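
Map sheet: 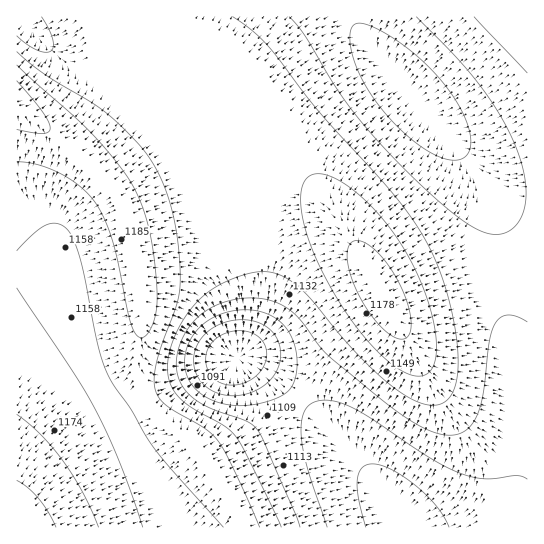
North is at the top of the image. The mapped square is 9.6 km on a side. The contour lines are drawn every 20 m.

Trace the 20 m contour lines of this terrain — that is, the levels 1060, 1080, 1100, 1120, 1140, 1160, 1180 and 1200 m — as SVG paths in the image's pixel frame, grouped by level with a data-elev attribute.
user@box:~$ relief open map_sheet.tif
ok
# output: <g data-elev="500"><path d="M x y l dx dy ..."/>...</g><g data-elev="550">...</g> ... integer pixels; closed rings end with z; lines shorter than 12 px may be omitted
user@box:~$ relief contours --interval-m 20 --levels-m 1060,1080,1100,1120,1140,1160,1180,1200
<g data-elev="1060"><path d="M227 385l-10-4-9-10-2-12 3-12 8-9 12-6 13-1 12 3 8 6 4 8 0 10-3 9-6 8-8 6-11 4z"/></g><g data-elev="1080"><path d="M366 527l-8-29-1-19 2-6 3-5 5-3 6-1 9 2 11 4 24 16 20 21 12 20"/><path d="M227 395l-16-5-7-5-6-7-3-8-1-8 0-9 3-8 11-14 17-9 20-2 17 4 11 8 6 11 2 14-4 13-8 12-12 8-15 5z"/></g><g data-elev="1100"><path d="M327 527l-19-57-7-33 0-15 3-11 6-6 8-4 16 0 20 7 19 11 56 38 32 16 21 6 12 0 23-3 10 3"/><path d="M229 405l-12-3-11-5-8-6-7-8-5-9-1-9 0-11 4-11 5-9 8-9 9-6 11-5 12-3 12-1 12 1 11 3 8 5 7 7 10 16 3 21-1 11-3 9-7 10-16 8-21 4z"/><path d="M447 159l-17-7-20-14-19-19-18-21-12-21-8-22-3-20 1-6 3-4 7-2 9 3 15 7 16 10 28 24 23 27 14 27 4 12 1 10-2 8-4 6-8 3z"/></g><g data-elev="1120"><path d="M300 527l-36-85-7-13-12-8-30-11-16-8-12-9-7-11-4-16 3-17 7-18 12-14 17-11 22-7 22-1 20 6 10 5 9 8 21 29 9 9 59 49 35 23 15 6 12 2 9-1 8-4 7-7 5-9 6-23 6-53 6-16 6-5 7-2 8 1 10 6"/><path d="M416 17l38 38 24 28 21 31 16 31 9 30 2 26-2 10-5 10-5 6-8 6-8 1-8 0-20-9-28-21-36-33-31-33-24-29-19-27-27-47-16-18"/></g><g data-elev="1140"><path d="M281 527l-34-70-11-20-12-11-39-23-9-9-6-11-2-18 4-22 11-22 15-20 20-15 27-11 20-3 17 4 12 7 12 11 41 49 34 34 25 19 11 5 10 4 8 0 7-2 6-4 5-6 5-19-1-28-5-35-10-34-13-30-16-26-28-36-69-76-47-62-16-16-20-14"/><path d="M41 17l11 21 1 8-2 5-5 1-9-2-10-5-10-9"/><path d="M474 17l53 56"/></g><g data-elev="1160"><path d="M143 527l-23-64-25-54-21-36-57-85"/><path d="M260 527l-26-57-16-29-13-13-40-23-6-7-4-8-1-12 2-15 21-60 3-24-1-29-5-29-6-26-10-22-17-26-30-30-20-15-46-28-28-22"/><path d="M412 375l10 1 8-5 5-9 2-15-2-17-5-21-8-23-9-21-24-38-14-16-14-15-15-11-15-8-12-3-8 1-5 4-4 8-1 11 0 12 8 29 14 34 21 37 23 31 24 23 11 7z"/><path d="M17 251l18-18 12-9 7-1 5 1 10 7 6 13 6 17 16 82 6 19 6 16 22 31 14 26 11 16 67 76"/></g><g data-elev="1180"><path d="M99 527l-16-34-20-32-22-26-24-21"/><path d="M396 338l6 1 4-1 3-4 2-5-1-16-7-22-12-21-13-17-13-10-6-2-5 0-5 5-2 11 3 14 5 16 8 16 11 16 12 13z"/><path d="M17 162l21 3 23 9 20 13 14 15 10 17 8 23 19 84 6 10 3 2 4-1 5-7 5-13 2-14 0-16-7-53-5-21-8-19-13-23-28-33-20-20-59-53"/></g><g data-elev="1200"><path d="M56 527l-7-14-11-15-11-11-10-7"/><path d="M17 129l25 5 5-1 3-4-1-7-6-9-26-32"/></g>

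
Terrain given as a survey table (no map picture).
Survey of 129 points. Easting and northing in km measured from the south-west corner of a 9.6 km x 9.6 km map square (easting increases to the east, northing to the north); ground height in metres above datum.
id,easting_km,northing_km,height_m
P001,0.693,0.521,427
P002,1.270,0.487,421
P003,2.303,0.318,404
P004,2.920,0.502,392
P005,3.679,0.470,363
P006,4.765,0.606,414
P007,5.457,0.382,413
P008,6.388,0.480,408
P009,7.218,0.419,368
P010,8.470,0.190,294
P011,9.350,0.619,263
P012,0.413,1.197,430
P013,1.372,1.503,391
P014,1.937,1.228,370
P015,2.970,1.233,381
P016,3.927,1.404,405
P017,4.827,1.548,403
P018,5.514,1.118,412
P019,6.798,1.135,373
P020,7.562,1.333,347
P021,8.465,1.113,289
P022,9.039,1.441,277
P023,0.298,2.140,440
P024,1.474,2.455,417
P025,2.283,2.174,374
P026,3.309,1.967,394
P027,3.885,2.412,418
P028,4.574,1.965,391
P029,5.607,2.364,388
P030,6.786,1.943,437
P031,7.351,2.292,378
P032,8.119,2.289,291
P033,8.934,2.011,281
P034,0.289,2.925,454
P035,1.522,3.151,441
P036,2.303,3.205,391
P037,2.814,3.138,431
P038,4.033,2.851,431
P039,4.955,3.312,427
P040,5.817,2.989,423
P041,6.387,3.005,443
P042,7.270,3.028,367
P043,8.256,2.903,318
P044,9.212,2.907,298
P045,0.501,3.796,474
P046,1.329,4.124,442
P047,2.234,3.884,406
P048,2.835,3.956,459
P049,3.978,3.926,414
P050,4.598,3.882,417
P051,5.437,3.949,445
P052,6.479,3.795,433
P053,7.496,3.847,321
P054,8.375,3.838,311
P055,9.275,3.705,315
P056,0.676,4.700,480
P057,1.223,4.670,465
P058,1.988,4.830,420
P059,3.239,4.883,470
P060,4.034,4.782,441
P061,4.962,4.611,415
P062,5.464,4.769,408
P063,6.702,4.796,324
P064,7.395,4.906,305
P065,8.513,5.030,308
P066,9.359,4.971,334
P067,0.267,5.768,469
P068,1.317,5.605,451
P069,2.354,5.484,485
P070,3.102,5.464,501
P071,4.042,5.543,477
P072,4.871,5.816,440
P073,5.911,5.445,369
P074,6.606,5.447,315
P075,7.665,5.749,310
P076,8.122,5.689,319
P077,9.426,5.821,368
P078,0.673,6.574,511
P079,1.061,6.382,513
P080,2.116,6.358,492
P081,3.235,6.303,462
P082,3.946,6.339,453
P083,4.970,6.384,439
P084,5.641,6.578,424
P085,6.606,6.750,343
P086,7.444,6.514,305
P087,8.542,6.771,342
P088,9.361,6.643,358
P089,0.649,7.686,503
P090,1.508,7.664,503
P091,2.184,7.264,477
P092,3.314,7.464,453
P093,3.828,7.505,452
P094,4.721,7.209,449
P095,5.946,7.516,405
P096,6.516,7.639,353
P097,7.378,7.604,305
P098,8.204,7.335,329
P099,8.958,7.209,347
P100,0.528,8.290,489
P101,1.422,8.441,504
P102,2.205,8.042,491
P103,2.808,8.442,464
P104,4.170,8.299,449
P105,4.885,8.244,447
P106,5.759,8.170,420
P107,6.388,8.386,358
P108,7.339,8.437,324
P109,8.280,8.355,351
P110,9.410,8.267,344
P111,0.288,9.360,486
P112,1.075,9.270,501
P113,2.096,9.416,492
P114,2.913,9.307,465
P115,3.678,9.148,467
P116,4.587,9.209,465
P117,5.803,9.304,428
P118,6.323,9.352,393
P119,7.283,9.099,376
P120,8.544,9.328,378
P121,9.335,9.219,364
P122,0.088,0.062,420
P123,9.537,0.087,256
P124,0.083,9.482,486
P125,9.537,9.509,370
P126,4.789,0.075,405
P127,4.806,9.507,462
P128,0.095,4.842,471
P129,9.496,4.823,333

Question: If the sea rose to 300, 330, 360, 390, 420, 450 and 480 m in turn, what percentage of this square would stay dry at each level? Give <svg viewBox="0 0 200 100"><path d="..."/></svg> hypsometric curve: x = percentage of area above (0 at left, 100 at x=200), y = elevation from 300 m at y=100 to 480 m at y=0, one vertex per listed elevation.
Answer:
<svg viewBox="0 0 200 100"><path d="M191 100l-25-17-19-16-25-17-32-17-37-16-32-17"/></svg>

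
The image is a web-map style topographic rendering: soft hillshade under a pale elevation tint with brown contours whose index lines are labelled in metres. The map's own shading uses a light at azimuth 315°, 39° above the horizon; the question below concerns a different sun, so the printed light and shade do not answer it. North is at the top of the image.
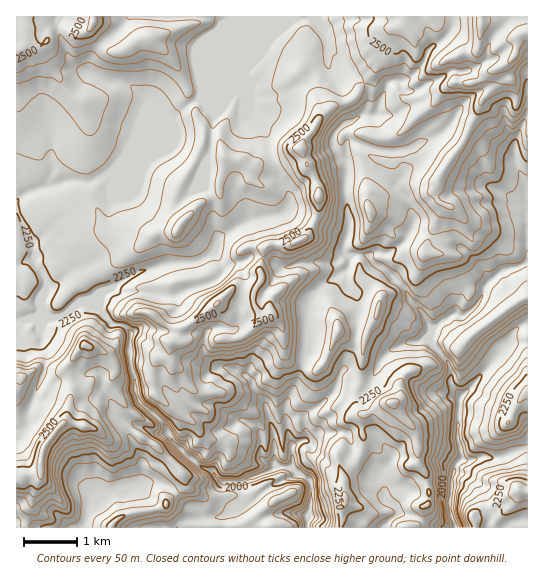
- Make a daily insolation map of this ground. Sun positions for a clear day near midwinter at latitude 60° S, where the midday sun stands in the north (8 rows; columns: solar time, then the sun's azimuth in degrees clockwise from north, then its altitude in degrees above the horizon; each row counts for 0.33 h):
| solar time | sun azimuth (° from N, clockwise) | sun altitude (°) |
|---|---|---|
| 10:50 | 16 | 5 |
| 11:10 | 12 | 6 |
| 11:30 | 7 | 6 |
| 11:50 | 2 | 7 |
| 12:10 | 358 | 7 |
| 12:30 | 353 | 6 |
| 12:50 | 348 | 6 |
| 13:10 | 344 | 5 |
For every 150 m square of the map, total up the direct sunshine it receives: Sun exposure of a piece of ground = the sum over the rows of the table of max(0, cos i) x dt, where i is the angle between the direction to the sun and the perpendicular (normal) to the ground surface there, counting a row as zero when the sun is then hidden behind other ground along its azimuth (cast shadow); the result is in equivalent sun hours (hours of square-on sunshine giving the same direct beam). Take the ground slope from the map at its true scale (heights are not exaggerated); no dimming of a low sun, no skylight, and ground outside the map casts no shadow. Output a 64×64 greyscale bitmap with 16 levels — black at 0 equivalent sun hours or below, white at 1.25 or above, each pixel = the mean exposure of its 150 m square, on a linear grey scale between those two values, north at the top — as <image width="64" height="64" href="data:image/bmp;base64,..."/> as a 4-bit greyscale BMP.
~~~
<image width="64" height="64" href="data:image/bmp;base64,Qk12CAAAAAAAAHYAAAAoAAAAQAAAAEAAAAABAAQAAAAAAAAIAAATCwAAEwsAABAAAAAAAAAAAAAAABEREQAiIiIAMzMzAERERABVVVUAZmZmAHd3dwCIiIgAmZmZAKqqqgC7u7sAzMzMAN3d3QDu7u4A////AAAAAAAABBAAAAAAARESISREQAETIAAAGdoQAhACAgABAAAAAAACZBAAAAAAAAESEAAAAAEQABECUgAEEEUzEAAAAAAAAAAViYQQAAAAAAEgAAAAARAkdjEBISQG7YMRAAAAAAAAAAAAAYMAAAAAABMwAAABM3lSEAFlMQbv2kAAAAAAAAAAAAAAIAAAAAAAAUUxAAFJhCAAAANCCcu6piQQABAAAAAAAAAAAAAAAAAAATMAE2VCEAAAA1IDq0JJ72MhAAAAAAAAAAADQQAAAAAAAAAFZyAAAAABMQJ2m9//3EIAAAAAAAAAAIgAAAAAAAAAAERVEAAAABdxACZkIEj8YgAAAAAAAAAGUAAAAAAAAAABcUUwAAABEhAAAAAABLlyAAAAAAAAAEIAAAAAAAAAAAAnUzEAAAAREAAAAAABebgAAAAAIxAYMAAAAAAAAAAAABiCAAAAADMSEAAAAABGvlAAAAWGBoIAAAAAAAAAAAAAATAAAAAAIyEAARAAACN80wAlmoIzAAAAAAAAAAAAAAAAAAAAAAFkQwAUQhAAEjfei+7IIQEwAAEQAAAAAAAAAAAhAAAAKahSAANVdhACNp25uWIQWRAAEQAAAAAAAAAAACZnIABHrJMAATaXEAFFaIV1MQJRABEAAAAAAAAAAAABJZuUMxWFMQAAR3cwACNGZDIwBSARIAAAAAAAAAAAAAAjV8/+qBAAAAAUiHIQJTV0EQARABIAABAAAAAAAAAAAAIyWsmhAAAAAAObuCAVMTIAAAEAEQAAAAAAAAAAAAAAASEki1AAAAAAAEvb3SNREAAAAwEgAAAAAAAAAAAAEQAAABNZdCAAAAAABav/+tswAAAzASAAAAAAAAAAAAE2IAAAEmnvtXIAAAAAXKnsvrEAAoIAIxAAAAAAAAAAEiMwABEBN7zdYAAAAAAXRGh4yBN9cAABAAAAAAAAAAAREkEAEgACRVIAQwAAAANEVnd7//6QAABnQQABIgAAACESMgAyAAAAAAFnMAAAAFVURoz9z7EAADMAAAE0UQABIREjNEUAAAAAABaUAAACZkNovezXAAAAS8YAAAE0EAMhERSXVhAAAAAAAVlhAAERMxBL77EiEBe87qEAARJCNAARJZVGUQEAAAAABHgwACEzEAFTNIrO//mKyjASIlZxAAEldUVjECAAAAAANpUAIiRkAAAErv/7mIm+5gEjVhAAATVDNIcgEAAAAAATaHIRA1UxAAAlZ0IQFK//ckQWcQAAIzMjfIYQAAAAAAE1ZzMiE1QgAAFFVDIQA5/6mCO3AAATMyJIgwAAAAAAACM1RGISNEMQAAACMiRUJu+kNSEAAAI0IiMAAQAAAAAAATRXUTIjNDIAAAAAAUZlR3ukAAAAIhMxAAABAAAAAAAABCQzMyIiMyEAAAAAA1UQA3AAAAABQyAAAQAAAAAAAAAAIiIyIiIiMyAAAAAAE1QQAAAAAAEhAAAAI1UxAAAAABE0IzMyIiIzQwAAAAARXNvKZjAAABIQAAA2UxAAAQABIkMCMzMzMzREMQEAAAA4zf///4IhETEAAhRSAAABAAESUREjM0M0RFZ3ZyAAAAJXiHiusQARIgAAASEAAAASIiJBIiM0REVWZ3ZpkQAAAAASNDNhASERAAEQAAAAIyEhIjIzMzMzRWd3dmfLMAAAAAABERABIQFEMiAAAANUEBERNEREMzNFVWZlRGujABEAAAAQAAARFHUyIAAUdjEAAAElZVRDNEQzNVVEJZkxIQAAAQAURUElVEUgEBNTEAAAARAjRVVlQzMzREQiNEMQABMxABiVMkiIYxJEEQAAAAABIQAQERJDMzNFZlEzQxASRSAABqYhN3UhNGdBAAAAAAAhEREAABMzM0aIhCNDABIhEAAFdRAkMiEjWIIAAAAAACIiERERETMzRomYIzEAJUMgAEZDABMiMyI1hgAAAAAAIiIiIhEREjMzV4hBM1iIhzAANkAAEjIREiNYUAAAAAASIRIiERESIzMzV1E2qql2RFRBAAARAAAAASVyAAAAABEREiIRESERIiI0U0iHdmV9/DAAAAAREAAAABEAAAAAABERESIiEREREiI2eFVVVGrvkAAAJndlEAAAAAAAAAAAARERIiEQAAAAETd4REREVpvGAAADREVRAAAAAAAAAAAAABESIQAAAAACR0VTNEREVppAAAAAATQQAAAAAAAAAAAAABERAAAAAAJ1M1QzMzM0WZQQAAAAAjEAAAAAAAAAAAACMREAAAAAADMzNDNEMzNYm7YQAAAAAQAAAAAAAAAAABIREAAAAAABMzMzMzMiNGibqGEAAAAAAAAAAAABAAAAEAAAAAAAAANDMzMzNDISV4hVYgAAAAAAEjEAAAAAAAEQAAAAAAAABDMzMzM0RCJGdTQgAAAAAAABIQAAAAAAAAAAAAAAAAAkIzMzNEREVUVUQgAAAAADAAAANiAAAAAAAAAAAAAAAVIjMzMzRERVREQxABAAAAWmEAABVAARAAEAAAIxAAAVMAIzMzM0RERDRCERAAAAEZ3IQQEEQFRCEQAABZcwATIAATMzMzNVREREIREQAAAQB6tzAzAQREViEQABaIZVMAAAIzMzM0VURlMiIxAAAiEBZ0IAVkFERWN5cQAnrN24QQADMzMzM1ZlMiNFQzIjMRE0IgAmiUM0NFM0NDSKu6qqhTEzMzMzNFMyI1RWMzIhIyIzQhJW"/>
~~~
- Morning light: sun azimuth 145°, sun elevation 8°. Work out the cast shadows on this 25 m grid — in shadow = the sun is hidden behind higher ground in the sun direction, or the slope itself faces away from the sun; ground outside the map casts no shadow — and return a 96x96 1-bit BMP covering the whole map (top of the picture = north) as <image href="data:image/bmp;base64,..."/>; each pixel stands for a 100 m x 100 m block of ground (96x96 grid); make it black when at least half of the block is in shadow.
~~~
<image width="96" height="96" href="data:image/bmp;base64,Qk2+BAAAAAAAAD4AAAAoAAAAYAAAAGAAAAABAAEAAAAAAIAEAAATCwAAEwsAAAIAAAAAAAAA////AAAAAAAAAcAAAAAB+APAOAAAA+AAAeP7+APgOAAAA/AAAHn7+APgeAAAB/+AADwD+AeAfgBAB//wAB4D+Ad4f4AAB//wAA+D+AZ4/+AAB//4Agfj+AD4//gAB//4B//7+AD4//0AA+HwB///+ADh//8AAAHAB///+AAB///wAACAfB//+AAB///wAAAB4gf/8ACB///4AAADwgf/8AHh///4AAAHgAff8AHB///4AAAHAAH/8QPA//74AAAOgAD/+QHAf/j8AAB8wAD/+QBAf8D+AAH8AgC//wAAf4D/AAPMAMA/+QAAf8D/DgIAAGA/4AAAf/D/ngDgAAA3nAAAf/D//gHAAAADjwAYf/j/+AOAAAAB7+AMf/j/4AMAAAAAf/wEf/z/wAMAAAAAf/8A//x/wAOAAAAAP/8A//4/wAOAEgAAH/8Af/8/gAMAG4QAD/8AX/8eAAcAHcYAAf8Ab//vAAcADgABA//AD//3gAeAAAADg//wT///wAeAAAGDwf//R///4A/AAACDwb/+A///8A/AAAAD4J/+gf//++/AEAAD4If84f///+/4HAAD4If78P7//+/4H2AB8MBj/D/////wHjAB8MAH/gf///3PgBgB+eAH/wD//8APwBAB+eAH/8B///z/4AAB+fAB/+B/////+AAB8fAA//A//////AIB4fAAf/w/wP///gMBwfgAF/8/gf///wOBgfwAA/8/Af///5nAAf8AA/8+AP////3wAf4AAf48AP////n4A/QAAP84Af////3+AxAAAD8wAfH///z/AwAAAA8gAeB///wAA4AAAAAAAAAf//gAAx4wAAAAAAAP//AAAADwAAAAAAAA///wAwDwAAAAAAAAP//8A4D4AAAAAACMD//+A4D4AAAAAAH8B//+A8B4AAAAAAH+A///A8A8AAAAAAH/AP//A8AYAAAAAAP/gH//A8AAAAAAAAP/wH/+B8AAAAAAAAP/4A//B8AAQAAAAAH/8A//h4AQAAAAAAH8yAf/h8AcAAAAAAP4DAMPh8A8AAAAAAP+DAAPB4A+AAAAAAP/DAAIB4B+AAAAAAP/DAAIDwB/AAAAAAH/gAAIBwB/gAAAAAB/xAAABgB/gAAAAAA/zvDAAAB/wAIAAAA/zPD4A4B/4AIAAAAf7OH8AgA/8AIAAAAP7AH8CAAf8AMAAAAH7AH+D/4f8AMAAAADzAP/B/+H+AEAAAADjgP/h//B+AAAAAABAgf/gf/gfAAAAAABgQf/wADwPAAAAAAAwA//4AAYPggAAAAAAA///gQADgAAAAAAAA///wRwBwAAAAAAAB///wYfAAAAAAAAAB//3wLnyAAAAAAAAB/wBgBz/gAAAAAAAAHgAAA4/wAAAAAAAAAAAAAcP8AAAAAAAAAAAAAPAfAAAAAAAAAAAAAPwPgAAAAAAAAAAAAP/BgAAHAAAAAAAAAP/EAAAHwAAAAABgAH/mAAAD8AAAAABwAH/jwAeB/wAAAAAAAB/h8A/B//AAAMD/gAfg8A/A//wAAAB/gAfgQ="/>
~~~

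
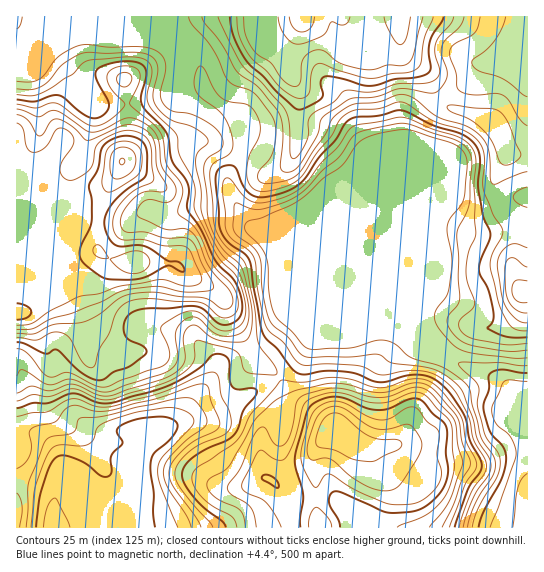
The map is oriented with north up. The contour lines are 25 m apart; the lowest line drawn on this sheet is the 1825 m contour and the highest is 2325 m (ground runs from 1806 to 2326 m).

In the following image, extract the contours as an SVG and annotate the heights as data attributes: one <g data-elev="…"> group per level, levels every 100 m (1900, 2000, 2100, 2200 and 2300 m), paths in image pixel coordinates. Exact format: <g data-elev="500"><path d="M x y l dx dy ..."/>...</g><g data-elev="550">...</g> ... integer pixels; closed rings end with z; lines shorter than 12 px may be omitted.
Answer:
<g data-elev="1900"><path d="M31 527l4-40 11-29 7-10 8-3 25 0 7-4 5-14 8-5 31-10 33-5 9 2 8 3 6 5 1 4-3 6-28 30-5 10 0 8 2 10 18 42"/><path d="M472 527l7-21 19-31 2-14-2-8-11-14-3-6-7-27 1-20-4-6-14-13-2-4 5-1 36 1 28 3"/></g><g data-elev="2000"><path d="M455 527l13-38 12-16 2-7-2-7-10-20-5-22-11-18-15-17-8-4-8-3-14 0-22 7-8 0-30-10-23-1-23 4-5-2-5-3-15-20-11-11-4-6-14-74-4-5-17-12-7-11-5-49 1-11 8-5 9 0 3 3 8 20 5 5 5 3 11 0 17-4 12-6 8-7 16-23 17-18 8-14 5-5 8-3 24-2 16-5 9 2 27 13 30 10 11 8 5 10 1 9-2 28 5 27 7 16 0 6-9 20-2 10 1 6 9 16 4 20 0 10-5 8 18 8 21 0"/><path d="M17 408l16-5 16 0 24-10 6 1 20 9 16-1 54-16 29-17 15-14 5-1 7 2 4 6 1 17 3 8 5 2 16-1 3 2-1 4-12 16-6 17-4 8-7 5-20 9-14 9-8 8-3 9 3 10 9 13 12 11 16 12 4 6"/></g><g data-elev="2100"><path d="M397 527l26-11 14-9 10-15 7-22-2-40-2-8-23-25-9-5-8 1-19 8-8 2-14-1-22-8-12-2-14 3-15 7-4 7-8 32-8 16-4 3-4 0-7-3-8-6-4 0-4 5-13 29 0 4 3 2 16 7 6 5 8 12 6 12"/><path d="M17 349l5 1 5 3 15 19 5 4 6 1 10-4 6 0 26 13 11 1 16-7 38-13 6-4 3-5 0-7-8-20 0-4 3-4 13-8 10-4 10 0 6 4 14 14 10 2 8-2 6-4 4-7 1-8-2-15-6-16-4-6-12-11-5-7-22-44-1-5 1-13-1-8-15-30-2-20-24-24-5-8-1-9 5-23-1-5-3-4-6-4-11-1-42 3-7 4-9 10-30 18-10 4-16-1"/><path d="M527 281l-12 0-2 4-1 5 1 5 4 6 4 1 6 0"/><path d="M218 17l24 48 20 18 23 27 4 15 1 29 1 3 3 2 7-7 6-13 1-17 2-5 6-6 18-9 9-11 6-1 24 2 24-8 28-1 11-4 3-4 1-4-5-17 1-11 3-7 12-13 3-6"/></g><g data-elev="2200"><path d="M360 461l11 1 6-2 22-11 2-3 0-4-4-2-16-1-11-3-31-22-6-1-6 2-4 6-4 6-3 12 1 6 2 2 16 3 15 8z"/><path d="M17 329l17-1 16-9 24-7 27-10 16-9 9-3 32-4 22 5 11 1 18-1 5-4-2-6-11-19-6-16-5-6-7-3-18 1-20-6-18 0-4-2-2-3-1-6 2-7 5-8 8-9 10-5 17 0 3-1 2-2-1-6-9-16-3-26-7-10-10-5-11-1-39 15-16-14-8-5-6-2-6 2-8 13-4 2-3-2-9-14-10-5"/><path d="M278 17l2 9 5 9 6 7 7 2 9-2 16-7 8-13 10 3 5-1 4-7"/><path d="M384 17l2 8 7 12 4 6 4 2 2-2 3-5 5-21"/></g><g data-elev="2300"><path d="M114 178l4 1 5-2 7-4 4-4 2-12-2-4-4-4-10-2-5 2-3 4-2 5 0 9 1 7z"/></g>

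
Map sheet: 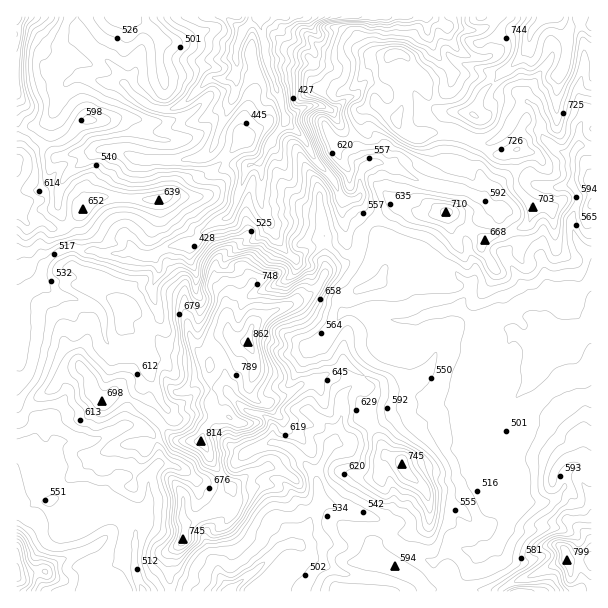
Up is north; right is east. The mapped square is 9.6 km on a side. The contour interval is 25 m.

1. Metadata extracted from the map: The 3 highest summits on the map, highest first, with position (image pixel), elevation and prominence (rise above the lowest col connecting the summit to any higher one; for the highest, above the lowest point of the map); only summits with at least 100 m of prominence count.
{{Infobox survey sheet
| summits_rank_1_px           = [248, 342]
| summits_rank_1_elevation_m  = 862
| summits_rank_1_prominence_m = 281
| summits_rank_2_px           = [567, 560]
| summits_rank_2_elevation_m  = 799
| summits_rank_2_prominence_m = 236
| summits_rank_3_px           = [402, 464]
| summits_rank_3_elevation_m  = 745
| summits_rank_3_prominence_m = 120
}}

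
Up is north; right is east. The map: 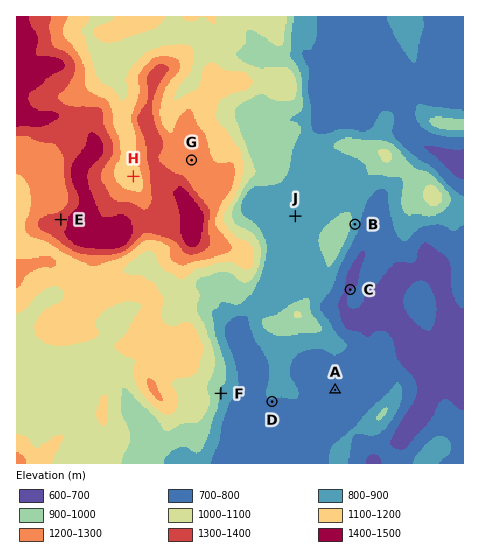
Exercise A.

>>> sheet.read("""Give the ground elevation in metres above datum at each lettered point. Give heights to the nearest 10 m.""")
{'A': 740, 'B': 860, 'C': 700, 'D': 790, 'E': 1370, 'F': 880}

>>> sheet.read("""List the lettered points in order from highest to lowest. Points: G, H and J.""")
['G', 'H', 'J']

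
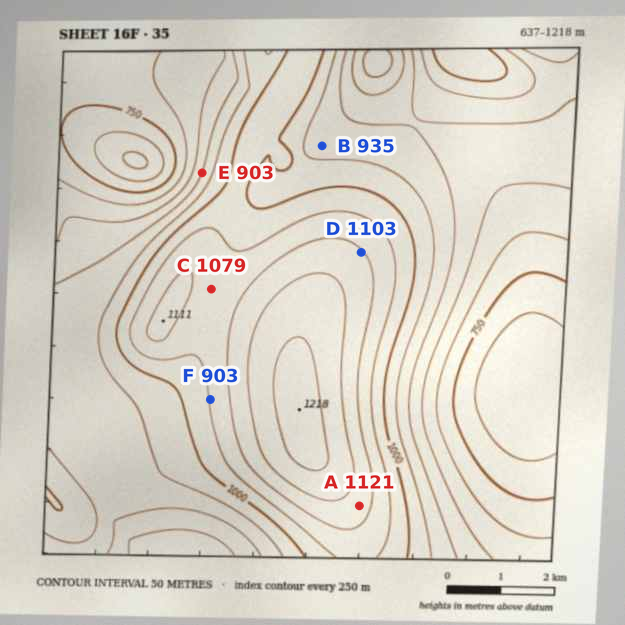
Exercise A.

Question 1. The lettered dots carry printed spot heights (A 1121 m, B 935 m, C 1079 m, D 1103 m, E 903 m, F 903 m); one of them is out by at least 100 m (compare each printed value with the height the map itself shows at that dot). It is F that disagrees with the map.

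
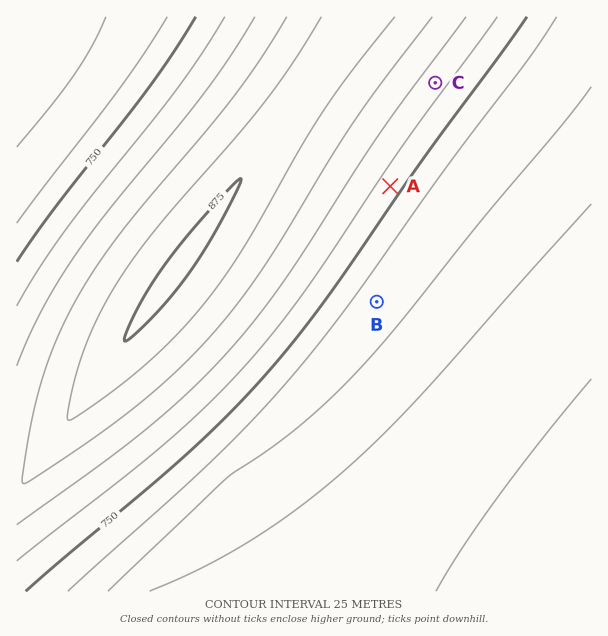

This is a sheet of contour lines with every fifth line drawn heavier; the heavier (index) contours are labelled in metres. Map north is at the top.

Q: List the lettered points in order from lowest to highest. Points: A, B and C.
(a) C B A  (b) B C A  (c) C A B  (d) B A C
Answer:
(d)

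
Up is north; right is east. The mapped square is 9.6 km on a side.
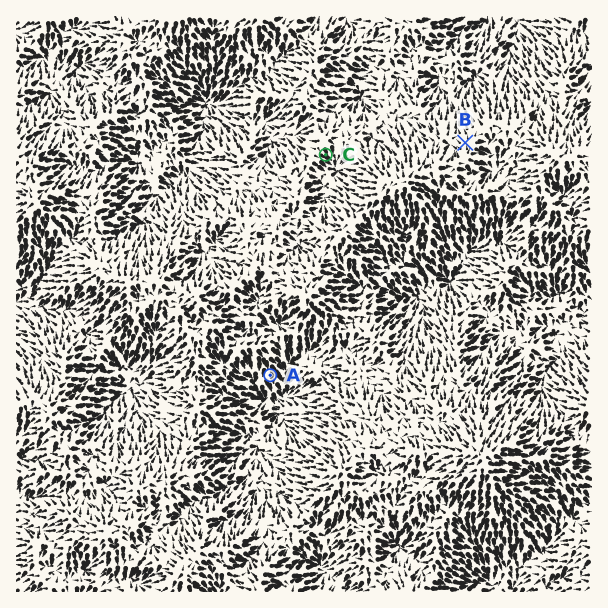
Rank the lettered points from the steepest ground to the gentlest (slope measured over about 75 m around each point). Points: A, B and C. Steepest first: A C B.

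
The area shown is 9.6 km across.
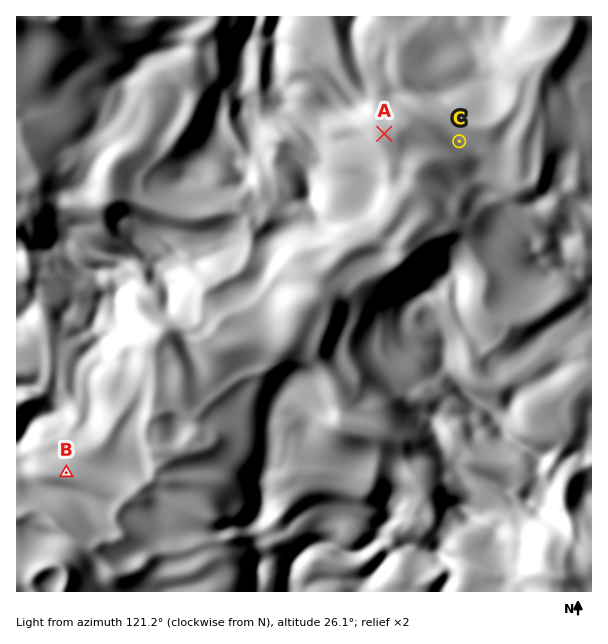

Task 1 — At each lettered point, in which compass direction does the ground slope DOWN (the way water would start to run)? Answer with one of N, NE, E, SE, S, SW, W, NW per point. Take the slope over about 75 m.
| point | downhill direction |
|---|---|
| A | SE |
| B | S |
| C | SW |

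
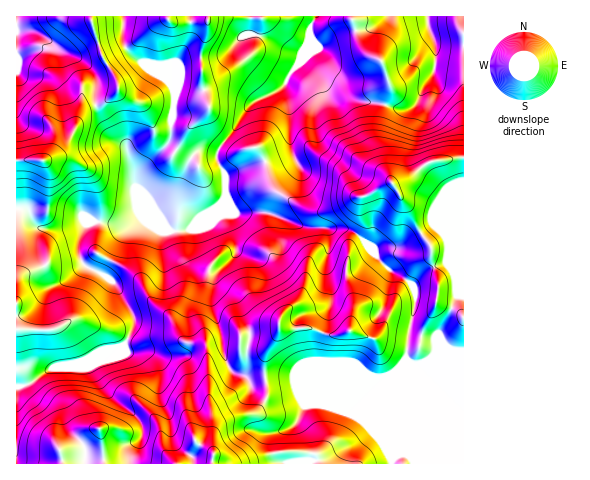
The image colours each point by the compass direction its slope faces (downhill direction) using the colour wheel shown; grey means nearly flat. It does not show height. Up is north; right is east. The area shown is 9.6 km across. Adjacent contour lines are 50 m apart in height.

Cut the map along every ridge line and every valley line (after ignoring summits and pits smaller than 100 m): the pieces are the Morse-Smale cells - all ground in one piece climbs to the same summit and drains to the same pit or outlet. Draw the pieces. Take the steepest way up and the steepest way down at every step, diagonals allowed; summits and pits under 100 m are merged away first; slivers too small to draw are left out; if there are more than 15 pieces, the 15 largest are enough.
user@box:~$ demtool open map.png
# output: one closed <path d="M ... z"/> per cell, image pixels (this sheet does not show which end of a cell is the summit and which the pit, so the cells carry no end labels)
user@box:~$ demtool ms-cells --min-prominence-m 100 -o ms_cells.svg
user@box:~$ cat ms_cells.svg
<path d="M258 148l-9 0-14 6-10 0-7-4-2 4-13-4-7 2-5 6-16 37-19 14 11 19-26-11-14 7-44-3-16 7-27 0-6-5-8-13-10-1 1 255 447-1 0-102-32-1-16 5-10-7 3-29 6-22-1-20-8-7-16-10-36-38-8-4-40-1-36-14-34 0-3-3-7-13-1-22 39-13 0-3z"/><path d="M435 43l0 26-11 16-7 18-10 6-8 0-13-4-2 4-5 22 0 13 5 23 7 16-8 2-16 11-13 2-22 12-19 2-15-7-24-16-9-27-40 13 1 22 10 16 28-1 42 15 43 3 15 11 26 29 16 10 9 11 0 16-6 22-3 29 10 7 16-5 32 0 0-314-25-1z"/><path d="M123 16l-32 1 11 40 16 25 0 9-15 13-13 3-8 5-14 29-12 14-13 6-21-1-6 1 0 47 10 2 8 13 6 5 27 0 16-7 44 3 12-7 28 10-5-9-22-23-4-7 0-7 8-14 26-27 5-48-4-8-5-5-30-20-8-7-6-14z"/><path d="M311 38l-10 23-10 10-7 14 6 31 0 34-9 6-15 5 0 5 4 16 7 10 32 19 14 1 14-5 17-9 13-2 16-11 9-3-8-15-5-23 0-13 6-26-31-6-26-15-23-27 7-16z"/><path d="M90 16l-74 1 1 144 26 0 13-6 12-14 14-29 8-5 13-3 15-13 0-9-16-25z"/><path d="M208 16l-85 1-1 21 6 14 8 7 30 20 5 5 4 8-5 48-26 27-8 14 0 7 4 7 15 17 2-4 18-13 16-37 5-6 6-2 14 4 2-2-14-9-6-10 1-2-3-2 0-6 13-13 0-7-7-21 0-34 5-16z"/><path d="M242 16l-33 0-2 16-5 16 0 34 7 21 0 7-13 13 0 6 3 2-1 2 6 10 13 7 15-17 14-23 9-9 23-10 6-6 20-32 0-2-7 2-28-15-19-3 1-17z"/><path d="M351 16l-100 1-2 17 20 4 28 15 4 0 3-3 7-12 1 3-7 16 23 27 26 15 30 6 6-20-6-21-5-5-10-3-7-7z"/><path d="M463 16l-111 1 5 19 5 13 7 7 10 3 5 5 6 21-5 20 14 4 8 0 10-6 7-18 11-16 0-26 4 2 25 0z"/><path d="M284 86l-29 15-9 9-14 23-13 15 1 3 15 3 14-6 9 0 7 14 16-6 9-6 0-34z"/>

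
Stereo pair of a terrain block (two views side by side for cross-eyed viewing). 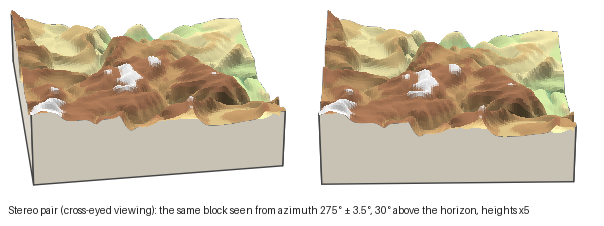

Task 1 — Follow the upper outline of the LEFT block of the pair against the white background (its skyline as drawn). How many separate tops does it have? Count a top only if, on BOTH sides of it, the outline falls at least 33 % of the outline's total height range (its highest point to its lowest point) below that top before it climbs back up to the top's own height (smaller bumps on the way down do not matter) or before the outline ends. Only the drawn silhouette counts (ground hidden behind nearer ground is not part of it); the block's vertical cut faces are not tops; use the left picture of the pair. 0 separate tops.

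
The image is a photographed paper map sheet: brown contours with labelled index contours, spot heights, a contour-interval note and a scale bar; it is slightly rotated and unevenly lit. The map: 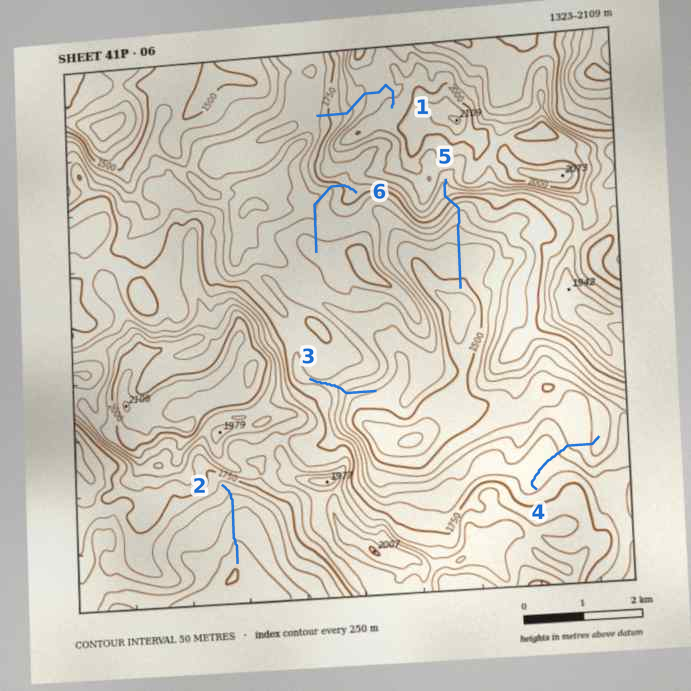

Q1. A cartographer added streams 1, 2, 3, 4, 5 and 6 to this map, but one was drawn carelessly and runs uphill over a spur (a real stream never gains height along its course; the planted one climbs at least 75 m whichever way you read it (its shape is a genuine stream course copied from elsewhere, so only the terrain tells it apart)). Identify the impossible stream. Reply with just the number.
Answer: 6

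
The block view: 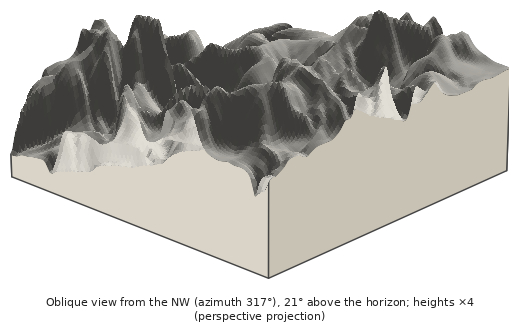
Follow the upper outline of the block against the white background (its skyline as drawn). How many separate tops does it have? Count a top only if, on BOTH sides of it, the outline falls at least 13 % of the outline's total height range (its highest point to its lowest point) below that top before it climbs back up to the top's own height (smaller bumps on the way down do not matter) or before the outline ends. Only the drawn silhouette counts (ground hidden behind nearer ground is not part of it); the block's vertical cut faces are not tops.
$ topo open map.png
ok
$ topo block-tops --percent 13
3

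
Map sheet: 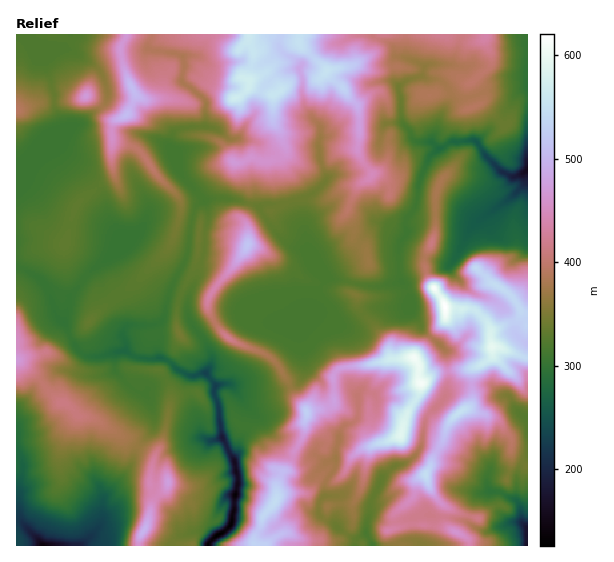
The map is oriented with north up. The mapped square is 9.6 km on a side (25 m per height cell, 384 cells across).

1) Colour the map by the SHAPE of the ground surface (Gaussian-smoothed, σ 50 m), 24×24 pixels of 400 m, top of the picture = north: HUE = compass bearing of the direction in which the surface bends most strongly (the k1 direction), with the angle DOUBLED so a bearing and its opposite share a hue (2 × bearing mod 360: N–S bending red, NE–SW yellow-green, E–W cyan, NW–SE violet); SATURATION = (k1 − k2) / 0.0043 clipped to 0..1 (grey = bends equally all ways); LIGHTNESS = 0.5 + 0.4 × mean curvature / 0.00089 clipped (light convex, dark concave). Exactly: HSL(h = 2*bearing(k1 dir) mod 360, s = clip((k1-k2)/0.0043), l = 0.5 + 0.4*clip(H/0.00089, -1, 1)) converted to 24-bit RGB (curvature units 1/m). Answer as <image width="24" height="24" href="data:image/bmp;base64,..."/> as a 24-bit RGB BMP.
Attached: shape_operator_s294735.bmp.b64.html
<image width="24" height="24" href="data:image/bmp;base64,Qk32BgAAAAAAADYAAAAoAAAAGAAAABgAAAABABgAAAAAAMAGAAATCwAAEwsAAAAAAAAAAAAAsVF/j4VDd5FOW4BuP0pi9dTIgatNW3qH34WGADMo6KXu1qeTuW2aa62zh3qxtGuwNi14482wVkqZSGmagdusycY+Sa5+cTWWfVSBinlykqaNZnR4V19rLVlL79fGSWFqmpaH9dbmARQy8eHaYJtJdm5DeUVwo6uBLkpZyYyAn55pgGBTYcxuop3WtV/DqDeZVl56q5uYl5KLbGqEXFx6Sml/052Pisa5d4WZ3L+UAhUxv7Vj6N/RdV28VziAVntISa1wOzmEvFFWkOSPPS8kV1s+fkc/pVZPUlV6lpiElI2Bd1h5fYp4QGxwq86RyrCNe2iG3+LCDQIx2+7g3766Qj95T2OA1FiPsaRFDigZRmLM9NfXan6dYXl/U1qDo7N2X1d4k46Ai3x1cmmAg5OMX42Kw9KWc0lZVYFjsBZKEGh7mMCAkU5XtnJQW4eARki68tf0wnrSDX9I25htkXxlgFF0Q3NvncWQVlRrk4N0mYyMgZGbj6mnh5CZgm9Nl2lmkVdyCw2Aq8ynTWtOeTuR6Mi8SnNcLFVFR3NBu2qN4bqhHT5h16GfYEtvkNSuTUyZS1VijKWMkqqjhpqagXV8em9zYVx1rI+JiauAGg+tmqGCfnJ7KTZH8u7ZqoO/b5GvU3GKPpBp77y4DCci1XKwzOLurFOZVCQ0YZqTf6uUe5d8g2dngm55eGhoaXpsjLqs08CMURRrg2xXdGlza7BsMnJF1295Yj5AYFs7KVxA07KWmpbaGTAwwrA5JBAaatqMoKy5Wo95X66bdlWJZF2RrXlkqK5EeC4oi4ZFVZeXbFdKWZVwkcmoTFJhRLF5wqbt49P3uKbjw+zMap/BSy+i6bzVdq7Tjj/FiLmUZGO4bTtWiIxvcYJmfGuNfHmcuqeYdFyXwky+xe7yZIPBclZdd3t4Z39nWF1BEiEWyee/ksaMOwgbO1QdQ4h6z9+7d1CNvJFqZVNaaWJ6spyfdWt+Z4BqYnx3pLV6XClXluSZVDpBfHl3f39+f39/fn58eG1wcJZ5TmMxRScnvTGqzuvJP5+aga2+oGqQl1hZeXF9bH18kI2CkYOSg4OLfIeDnmBmU17DvZ1aWWlie315fn58fn59fXSAiZWlgI+if3mMOCdGju6GstbsvydmZC0rhMiugnRxe21xfol7bIF2hoGLj4SNioKBXoKEO2lo8cfRRnhDUGZKY3xjfIeHb3V+iW5bkYdbXX90JSlU1v/MLgUt5taiuOTan12egXiIgoWJjYyJdoB/bHhuc3qAmYeQaomJV1qHT2xn8NrfjLfBa5G5dnB7dmx4f4p7q7afWVZwX2eS0ruEDCckvu2vyHyzPHeVdHmBgIOFjYqFfXyAd3d7bXhwc3h8qJWJRVeAbXqWwNSwe3W6Y0NZdnN6gmh6gZt6lJ+BbGV4Qltg8ebaPUZiU2xKWFI3dm5Qe4GGfnqAj4eEfnl5emlzeJB3ZG1vrKKGTm+BUJSayuKxXitJh3t5cW11YoWDu6mYbVhZioZYRWBo0s2UTUlga3VtZoB3moSceXx5en19h4SCkIGNpHdlZ3WRc1Fdoda0a0tsZVdAaGMwd2ZYe4FfVHteY2+btX6LjWWFosKgNFNp0rmjeF52a3x5f56NUaWsfX9/fYB/e357bFpxzdaPPitFwunMXzlciWWXpoOwqcO8foyfjZaikquvO0luaHBMqNGseXqnlGarT5CXzbC9dJycki1NUZcodIBzfX99eXd9RTpa7OXNbbTClU9rbVlgSGZGW7SEuXKpo196sKyOeolpV0eDmImzVKZMm4thm2NzM2VThaVHoCxsp7ZdmDiVcYBdYXFfaXNlPzNS7+HEX2IiSXE+VnlPTKBiVSs0aHcjqpWEkrqOkHqdPjRWfYddvceAbZROdT9XXGx6oWBgR45agK6eZFGyq6S9c2yfvFKkOMx3PXmi6r/LgHKxjpq3YnnAqFayyeTBOW9aqKFoUC5EYH1YZ6lmvn+FVpavi2SjfXiUd5aktJi2ZpKGp2Ooh3h5emCFUpWU7tfYIBUt3fLYgVWFk5BRjjx0RYad4ba1bZar1r/LWzejhJq3odOQXEwrgz1HU5JkmnOHfHCOl5l5j5p5Xlx2fHhxcHpvbXxvb0FCWqlslrJac3CKeFqakpBuNjZXsLhRm4tvmo5gL2Fmp8vQxprOsavSV2mXkF+dY31ZhYdofnJltrWKU15ygHp7goB8cXt5W2h8wq16pYNodE9tjmJobo+OSXyO1ZmbiJiAdFd9qcehQl47UW5DlGFQkFCAeXaIiImWeYuQm36bobqRU05o"/>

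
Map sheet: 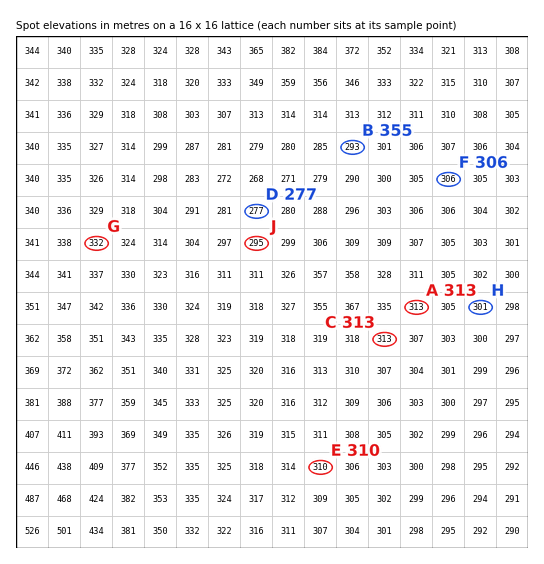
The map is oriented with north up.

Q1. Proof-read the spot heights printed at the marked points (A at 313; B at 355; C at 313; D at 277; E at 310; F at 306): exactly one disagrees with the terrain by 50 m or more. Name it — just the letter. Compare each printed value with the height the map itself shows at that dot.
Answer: B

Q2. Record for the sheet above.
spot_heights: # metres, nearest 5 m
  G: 330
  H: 300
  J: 295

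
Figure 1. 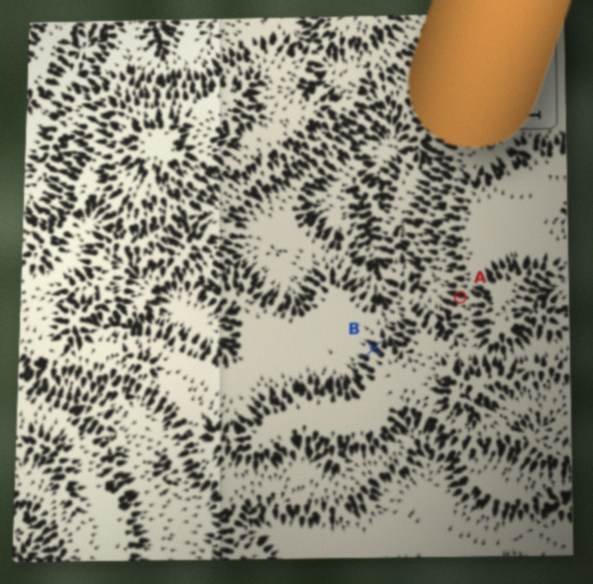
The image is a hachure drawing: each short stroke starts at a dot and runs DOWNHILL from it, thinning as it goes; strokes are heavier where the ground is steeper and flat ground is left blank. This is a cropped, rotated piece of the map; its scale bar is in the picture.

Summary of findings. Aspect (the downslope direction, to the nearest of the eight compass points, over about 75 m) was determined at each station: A S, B S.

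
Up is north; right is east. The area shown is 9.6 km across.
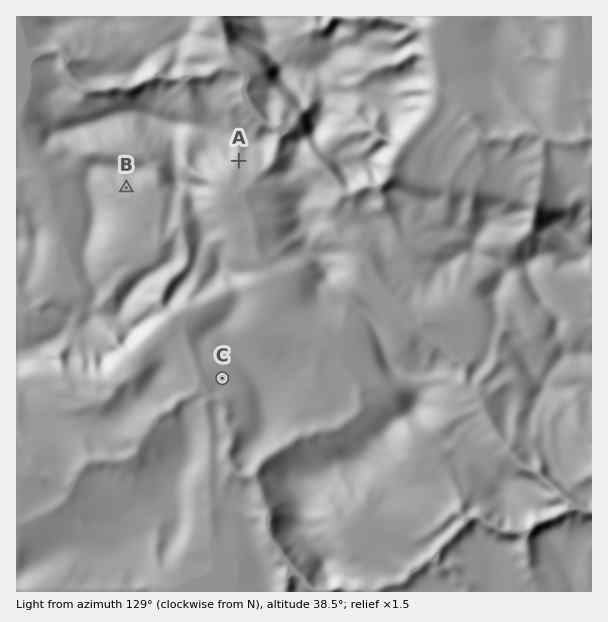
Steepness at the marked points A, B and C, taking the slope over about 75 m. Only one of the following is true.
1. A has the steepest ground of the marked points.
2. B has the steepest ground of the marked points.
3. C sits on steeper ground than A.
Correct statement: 1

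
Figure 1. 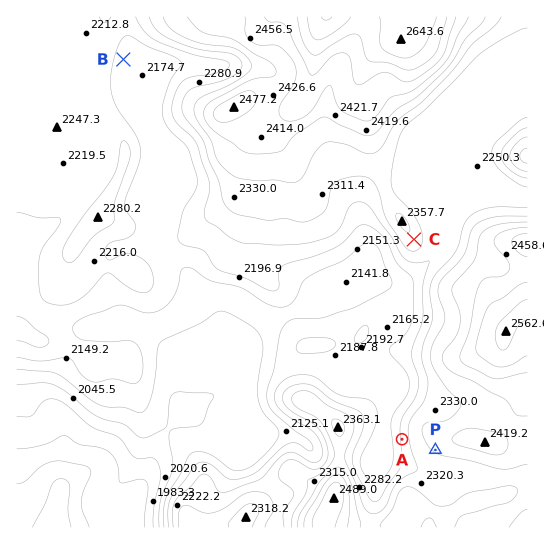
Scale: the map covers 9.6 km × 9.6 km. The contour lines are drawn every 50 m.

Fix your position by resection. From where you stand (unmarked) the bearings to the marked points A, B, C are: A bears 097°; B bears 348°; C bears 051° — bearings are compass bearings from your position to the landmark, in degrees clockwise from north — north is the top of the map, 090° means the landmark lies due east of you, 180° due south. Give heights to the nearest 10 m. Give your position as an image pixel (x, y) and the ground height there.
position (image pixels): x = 199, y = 414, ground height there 2050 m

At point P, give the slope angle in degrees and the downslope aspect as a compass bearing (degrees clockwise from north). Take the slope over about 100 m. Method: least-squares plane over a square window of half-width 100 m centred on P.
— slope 9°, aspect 215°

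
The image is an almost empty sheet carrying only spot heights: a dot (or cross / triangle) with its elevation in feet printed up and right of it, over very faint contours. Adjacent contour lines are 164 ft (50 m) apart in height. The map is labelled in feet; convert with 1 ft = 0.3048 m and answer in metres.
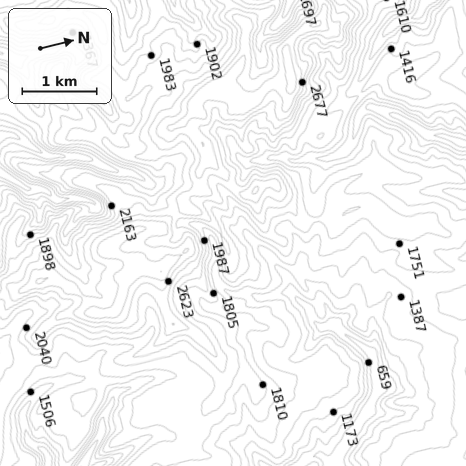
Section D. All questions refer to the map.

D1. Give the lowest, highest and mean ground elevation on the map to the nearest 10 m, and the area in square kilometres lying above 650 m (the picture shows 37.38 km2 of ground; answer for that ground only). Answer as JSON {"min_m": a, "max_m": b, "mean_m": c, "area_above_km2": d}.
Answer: {"min_m": 170, "max_m": 920, "mean_m": 540, "area_above_km2": 9.2}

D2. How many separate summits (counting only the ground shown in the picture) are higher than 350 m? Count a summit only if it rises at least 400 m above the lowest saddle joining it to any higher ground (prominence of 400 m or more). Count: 1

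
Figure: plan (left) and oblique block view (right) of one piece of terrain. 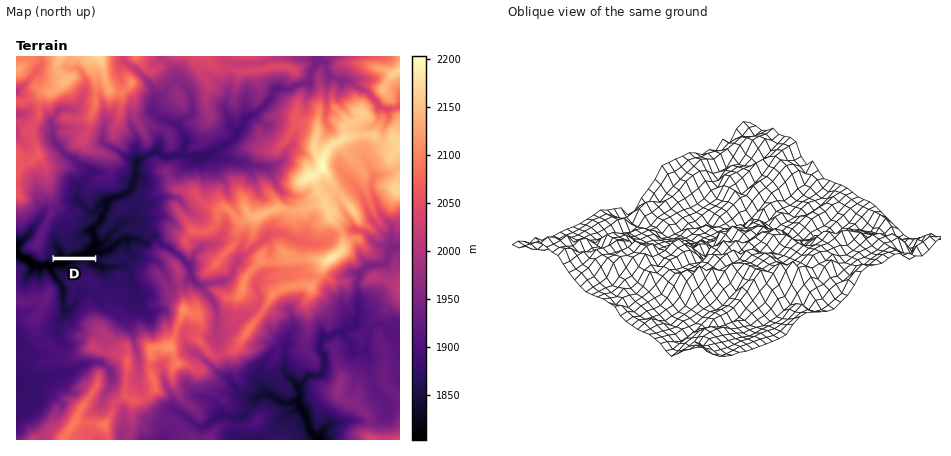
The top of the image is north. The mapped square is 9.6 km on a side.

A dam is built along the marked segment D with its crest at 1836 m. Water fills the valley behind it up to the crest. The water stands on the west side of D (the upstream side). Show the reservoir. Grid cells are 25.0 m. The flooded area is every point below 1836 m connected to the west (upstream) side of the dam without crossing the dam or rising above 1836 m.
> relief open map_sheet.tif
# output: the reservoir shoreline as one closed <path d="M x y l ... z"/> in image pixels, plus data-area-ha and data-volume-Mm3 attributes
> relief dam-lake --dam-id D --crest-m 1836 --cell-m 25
<path d="M128 192l-2 0-1 0-1 1-2 0 0 1-2 0-2 0 0 1-2 0-2 0-1 1-1 0-2 0-2 0 0 1-2 0 0 1-2 0 0 1-1 1-1 0 0 1-1 1-1 1 0 1-1 0 0 2 1 0 2 0 0 2 0 2 0 1-1 1-1 0 0 2-1 0 0 2-1 1 0 1 0 2-1 0-1 1 0 1-1 0-1 1 0 1-2 0 0 1-1 1-1 0-1 0-1 1 0 1-1 0-1 1 0 1-1 0-1 1 0 1 0 1 1 1 1 0 2 0 1 0 1 1 0 1 0 1 1 1 0 2 0 2-1 0 0 1-1 1-1 0 0 1-1 1-1 0 0 1-1 1-1 0 0 1-1 1-1 0 0 1-2 0-2 0-1 1-1 0-2 0 0 1-2 0-1 1-1 0-2 0 0 1-2 0-2 0 0-1-1 0 0-2-1 0 0-2-2 0 0-1-2 0-1 1 0 2 0 2-1 1 0 1-1 0 1 1 2 0 2 0 2 0 2 0 2 0 2 0 2 0 2 0 2 0 2 0 2 0 2 0 2 0 2 0 2 0 2 0 2 0 2 0 2 0 2 0 1-1 1 0 2 0 2 0 1 0 1-1 2 0 0-1 2 0 1 0 1-1 0-1 2 0 0-1 1-1 1 0 0-1 1-1 1 0 0-1 1-1 1 0 0-1 1-1 1 0 0-1 1-1 1 0 2 0 2 0 2 0 1 0 1-1 0-1 2 0 0-1 1-1-1 0-1 0-1-1-2 0-2 0-2 0-2 0 0 1-2 0 0 1-1 1-1 0-1 0-1 1-1 1-1 0 0 1-2 0 0 1-2 0 0 1-2 0 0 1-2 0 0-2 0-2 1 0 1-1 0-1 0-1 1-1 1-1 0-1 0-1-2 0 0 1-2 0 0 1-1 1-1 0 0 1-2 0-2 0 0-1-1 0 0-2-1 0 0-2-1 0 0-2-1 0 0-2 1 0 0-2 1 0 0-1 1-1 1 0 0-1 1-1 1 0 0-1 1-1 1 0 0-2 0-1 1-1 0-2 1-1 0-1 0-1 1-1 1 0 0-2 1 0 0-2 0-2 1-1 0-1 0-1 1-1 1-1 0-1 2 0 0-1 2 0 1-1 1 0 1 0 1-1 2 0 0-1 2 0 0-1 2 0 0-1 1 0 1-1 0-1z" data-area-ha="67" data-volume-Mm3="7.20"/>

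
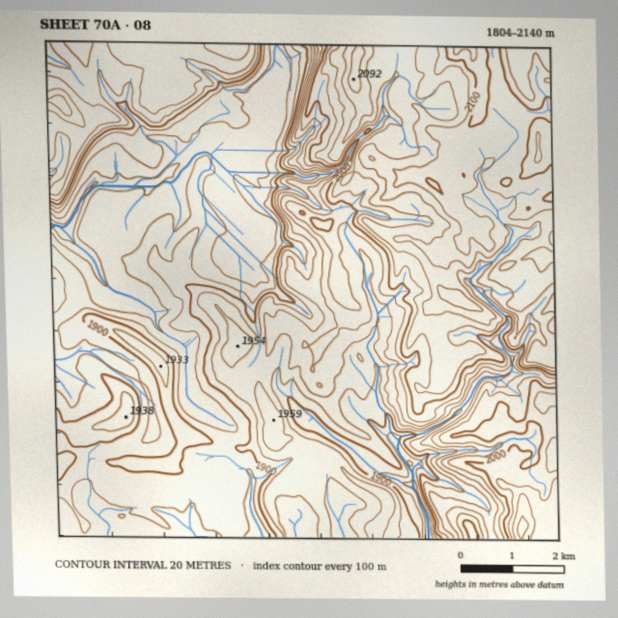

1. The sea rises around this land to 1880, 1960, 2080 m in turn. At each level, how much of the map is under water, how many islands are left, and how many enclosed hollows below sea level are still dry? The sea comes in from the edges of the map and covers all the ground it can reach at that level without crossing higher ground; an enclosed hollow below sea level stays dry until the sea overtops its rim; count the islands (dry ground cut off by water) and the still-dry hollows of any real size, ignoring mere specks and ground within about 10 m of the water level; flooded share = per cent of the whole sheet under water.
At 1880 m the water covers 22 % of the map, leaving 0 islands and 0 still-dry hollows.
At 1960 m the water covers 62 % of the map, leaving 0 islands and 0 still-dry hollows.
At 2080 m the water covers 92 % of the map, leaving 0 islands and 0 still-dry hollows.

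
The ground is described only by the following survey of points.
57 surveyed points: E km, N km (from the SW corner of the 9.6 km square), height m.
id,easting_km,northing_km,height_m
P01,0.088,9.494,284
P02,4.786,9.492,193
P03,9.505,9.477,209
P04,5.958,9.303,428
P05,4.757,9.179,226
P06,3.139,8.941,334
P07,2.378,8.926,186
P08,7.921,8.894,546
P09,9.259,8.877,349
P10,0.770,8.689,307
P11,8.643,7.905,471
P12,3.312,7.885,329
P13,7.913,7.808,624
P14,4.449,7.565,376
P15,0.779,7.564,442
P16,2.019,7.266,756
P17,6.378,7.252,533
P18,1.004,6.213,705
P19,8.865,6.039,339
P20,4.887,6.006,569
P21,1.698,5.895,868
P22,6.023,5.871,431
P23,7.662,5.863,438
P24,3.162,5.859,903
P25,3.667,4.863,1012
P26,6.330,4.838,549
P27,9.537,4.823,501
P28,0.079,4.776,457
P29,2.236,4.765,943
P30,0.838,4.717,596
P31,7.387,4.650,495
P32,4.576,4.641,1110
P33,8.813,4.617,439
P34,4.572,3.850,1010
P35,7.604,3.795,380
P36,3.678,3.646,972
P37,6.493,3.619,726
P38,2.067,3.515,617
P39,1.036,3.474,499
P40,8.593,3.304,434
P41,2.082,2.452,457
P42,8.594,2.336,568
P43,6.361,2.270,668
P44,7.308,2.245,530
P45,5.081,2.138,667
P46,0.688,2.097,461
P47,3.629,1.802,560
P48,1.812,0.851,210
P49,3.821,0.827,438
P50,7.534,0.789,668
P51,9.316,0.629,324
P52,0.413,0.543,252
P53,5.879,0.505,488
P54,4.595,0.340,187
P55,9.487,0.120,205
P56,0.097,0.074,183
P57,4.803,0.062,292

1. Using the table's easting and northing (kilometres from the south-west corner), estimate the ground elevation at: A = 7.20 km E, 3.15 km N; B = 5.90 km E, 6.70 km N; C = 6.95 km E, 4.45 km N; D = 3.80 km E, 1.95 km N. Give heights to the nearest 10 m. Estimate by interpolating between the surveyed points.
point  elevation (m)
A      660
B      460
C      630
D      650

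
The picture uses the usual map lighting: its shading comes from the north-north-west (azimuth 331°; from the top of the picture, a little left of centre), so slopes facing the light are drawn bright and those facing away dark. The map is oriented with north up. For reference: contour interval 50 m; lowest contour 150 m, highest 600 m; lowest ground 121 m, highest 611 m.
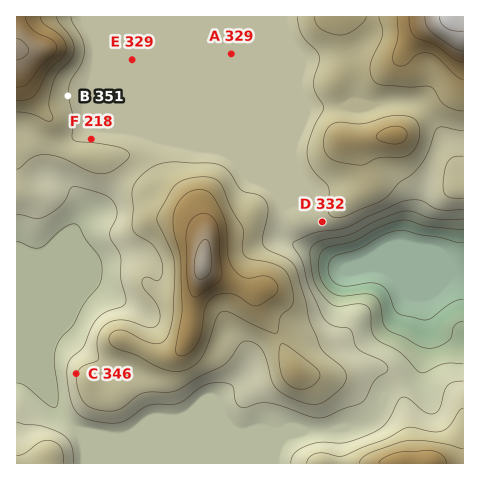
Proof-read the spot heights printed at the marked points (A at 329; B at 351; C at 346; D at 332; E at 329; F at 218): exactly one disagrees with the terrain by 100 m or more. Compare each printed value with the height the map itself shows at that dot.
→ F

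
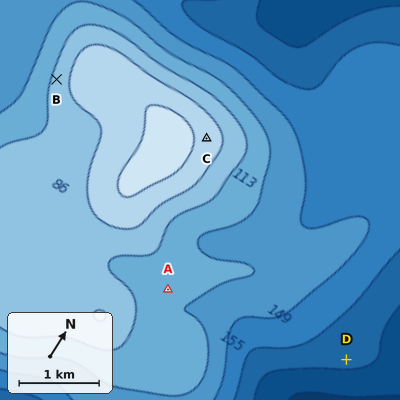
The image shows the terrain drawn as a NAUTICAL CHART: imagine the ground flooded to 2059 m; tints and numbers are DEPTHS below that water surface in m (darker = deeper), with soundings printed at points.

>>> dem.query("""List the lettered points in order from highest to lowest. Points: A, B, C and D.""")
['C', 'B', 'A', 'D']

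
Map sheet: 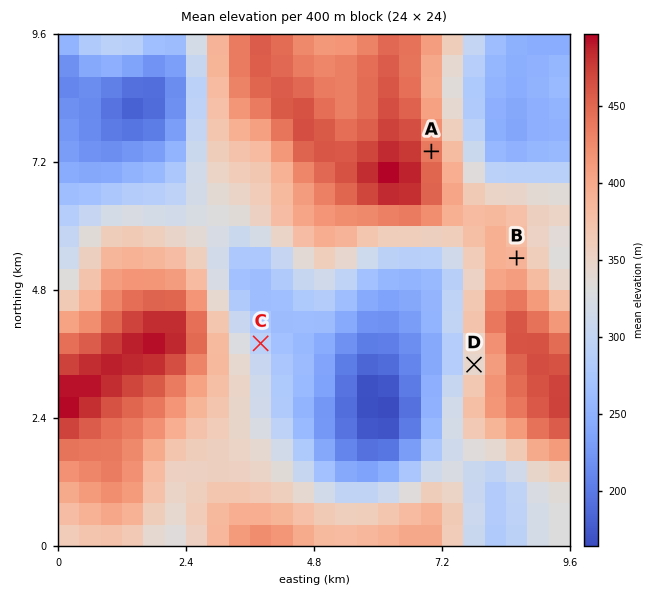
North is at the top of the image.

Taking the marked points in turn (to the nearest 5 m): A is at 440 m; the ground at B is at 390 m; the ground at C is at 290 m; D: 345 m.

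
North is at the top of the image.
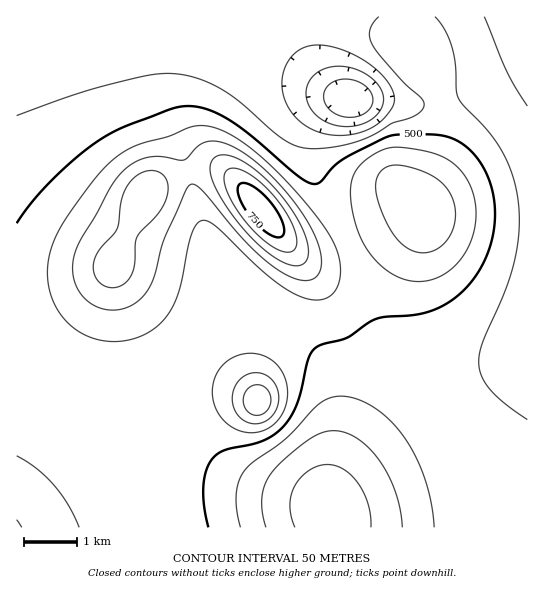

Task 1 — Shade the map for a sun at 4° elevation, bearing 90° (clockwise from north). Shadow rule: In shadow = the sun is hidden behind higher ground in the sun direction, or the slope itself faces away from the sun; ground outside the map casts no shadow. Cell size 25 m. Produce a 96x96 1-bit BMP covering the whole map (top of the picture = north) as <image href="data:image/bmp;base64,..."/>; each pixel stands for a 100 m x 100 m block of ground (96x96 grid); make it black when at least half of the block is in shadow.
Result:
<image width="96" height="96" href="data:image/bmp;base64,Qk2+BAAAAAAAAD4AAAAoAAAAYAAAAGAAAAABAAEAAAAAAIAEAAATCwAAEwsAAAIAAAAAAAAA////AAAAAAAAAAAAAAAAD//8AAAAAAAAAAAAD//8AAAAAAAAAAAAD//8AAAAAAAAAAAAH//8AAAAAAAAAAAAH//4AAAAAAAAAAAAH//4AAAAAAAAAAAAH//4AAAAAAAAAAAAD//wAAAAAAAAAAAAD//wAAAAAAAAAAAAB//gAAAAAAAAAAAAB//AAAAAAAAAAAAAA//AAAAAAAAAAAAAAf+AAAAAAAAAAAAAAH4AAAAAAAAAAAAAAAAAAAAAAAAAAAAAAAAAAAAAAAAAAAAAAAAAAAAAAAAAAAAAAAAAAAAAAAAAA+AAAAAAAAAAAAAAP/AAAAAAAAAAAAAH//AAAAAAAAAAAAB///gAAAAAAAAAAAP///gAAAAAAAAAAA////gAAAAAAAAAAAf///gAAAAAAAAAAAH///gAAAAAAAAAAAA///gAAAAAAAAAAAAH//AAAAAAAAAAAAAAf/AAAAAAAAAAAAAAB+AAAAAAAAAAAAAAAAAAAAAAAAAAAAAAAAAAAAAAAAAAAAAAAAAAAAAAAAAAAAAAAAAAAAAAAAAAAAAAAAAAAAAAAAAAAAAAAAAAAAAAAAAAAAAAAAAAAAAAAAAAAAAAAAAAAAAAAAAAAAAAAAAAAAAAAAAAAAAAAAAAAAAAAAAAAAAAAAAAAAAAAAAA8AAAAAAAAAAAAAAf/AAAAAAAAAAAAAD//gAAAAAgAAAAAAD//gAAAAPwAAAAAAD//wAAAB/4AAAAAAD//wAAAP/wAAAAAAD//wAAA//wAAAAAAD//wAAD//wAAAAAAD//wAAP//gAAAAAAD//wAA///gAAAAAAD//wAB///AAAAAAAD//4AD///AADwAAAD//4AH//+AAP4AAAD//4AP//+AAf4AAAD//8Af//8AA/4AAAD//+A///4AB/4AAAD///A///4AD/4AAAD///g///wAH/wAAAD///w///gAP/wAAAD///4f//gAf/wAAAD///4f//AA//gAAAD///4P/+AB//gAAAD///8P/+AB//gAAAD///8P/8AD//AAAAD///8P/4AH//AAAAD///8H/4AH//AAAAB///8H/wAH//AAAAAH//8H/gAH//gAAAAA//4D/AAH//gAAAAAB/4D+AAD//gAAAAAABgB4AAA//gAAAAAAAAAAAAAf/wAAAAAAAAAAAAAf/wAAAAAAAAAAAAAP/wAAAAAAAAAAAAAP/4AAAAAAAAAAAAAf/4AAAAAAAAAAAAAf/8AAAAAAAAAAAAAf/+AAAAAAAAAAAAAf//AAAAAAAAAAAAAf//AAAAAAAAAAAAA///AAAAAAAAAAAAA///AAAAAAAAAAAAA///AAAAAAAAAAAAA///AAAAAAAAAAAAA//+AAAAAAAAAAAAA//+AAAAAAAAAAAAA//8AAAAAAAAAAAAAf/8AAAAAAAAAAAAAP/4AAAAAAAAAAAAAH/4AAAAAAAAAAAAAB/wAAAAAAAAAAAAAAfAAAAAAAAAAAAAAAAAAAAAAAAAAAAAAAAAAAAAAAAAAAAAAAAAAAAA="/>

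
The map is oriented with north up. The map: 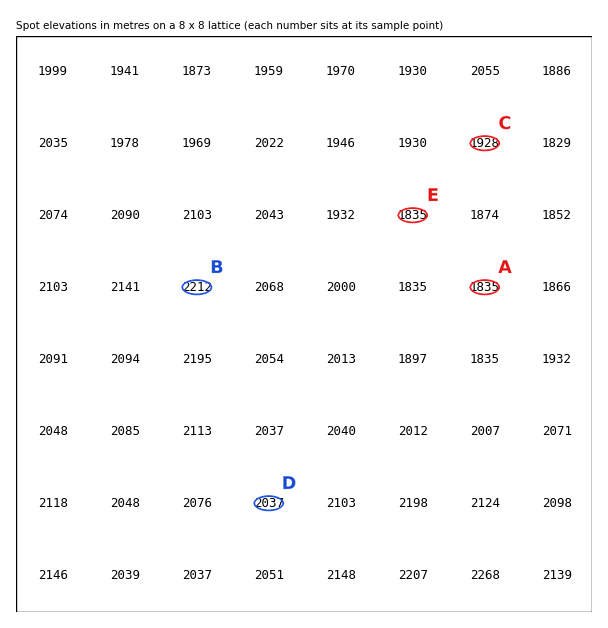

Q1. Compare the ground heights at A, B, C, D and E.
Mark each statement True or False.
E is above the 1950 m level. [False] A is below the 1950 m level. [True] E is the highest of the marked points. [False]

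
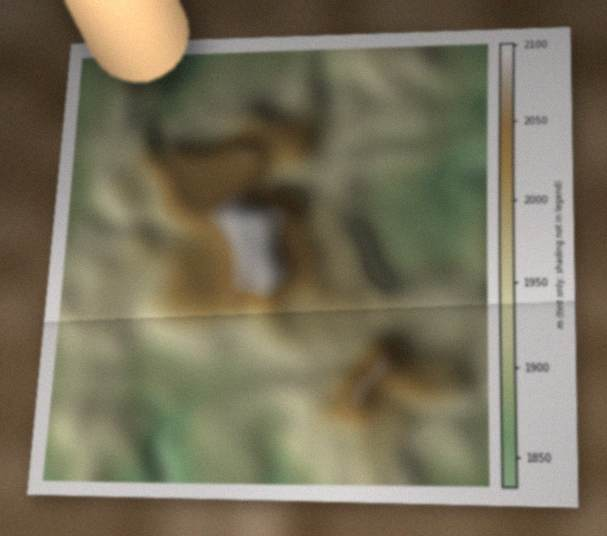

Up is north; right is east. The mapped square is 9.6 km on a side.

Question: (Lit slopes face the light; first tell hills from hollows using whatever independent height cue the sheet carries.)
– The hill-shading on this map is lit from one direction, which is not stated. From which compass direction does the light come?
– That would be SW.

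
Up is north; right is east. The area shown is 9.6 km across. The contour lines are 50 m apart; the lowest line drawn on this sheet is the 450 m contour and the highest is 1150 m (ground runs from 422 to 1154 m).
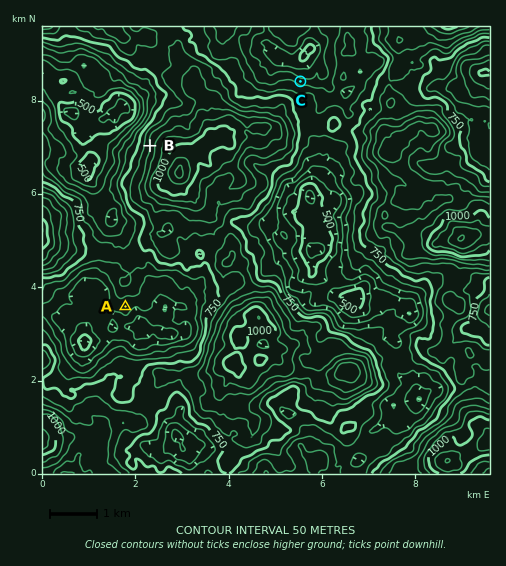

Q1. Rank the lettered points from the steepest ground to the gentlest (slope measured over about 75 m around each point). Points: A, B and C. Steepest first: B C A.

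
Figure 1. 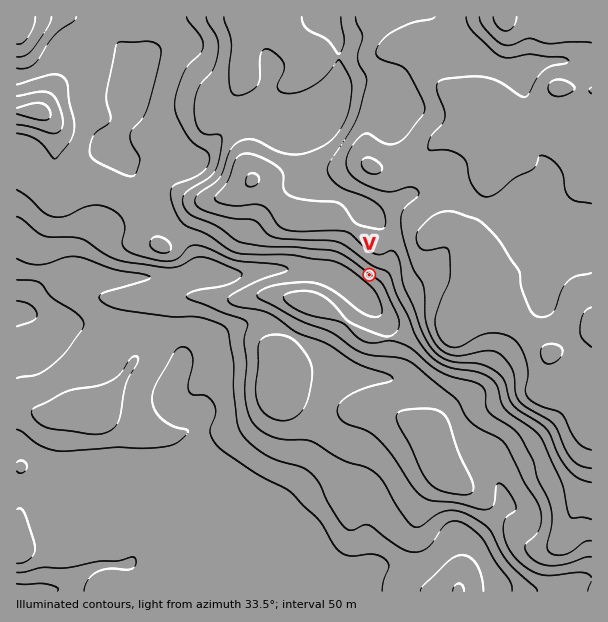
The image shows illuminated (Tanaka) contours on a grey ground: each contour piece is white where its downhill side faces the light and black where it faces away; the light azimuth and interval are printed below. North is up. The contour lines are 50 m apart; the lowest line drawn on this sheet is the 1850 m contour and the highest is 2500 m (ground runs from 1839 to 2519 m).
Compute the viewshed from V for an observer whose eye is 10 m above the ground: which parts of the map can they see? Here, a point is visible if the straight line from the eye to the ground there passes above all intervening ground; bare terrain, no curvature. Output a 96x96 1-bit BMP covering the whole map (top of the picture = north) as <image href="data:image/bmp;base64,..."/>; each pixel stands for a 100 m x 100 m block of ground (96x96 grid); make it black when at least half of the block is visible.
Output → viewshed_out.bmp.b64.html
<image width="96" height="96" href="data:image/bmp;base64,Qk2+BAAAAAAAAD4AAAAoAAAAYAAAAGAAAAABAAEAAAAAAIAEAAATCwAAEwsAAAIAAAAAAAAA////AAAAAAAAAAAAAAAAAAAAAAAAAAAAAAAAAAAAAAAAAAAAAAAAAAAAAAAAAAAAAAAAAAAAAAAAAAAAAAAAAAAAAAAAAAAAAAAAAAAAAAAAAAAAAAAAAAAAAAAAAAAAAAAAAAAAAAAAAAAAAAAAAAAAAAAAAAAAAAAAAAAAAAAAAAAAAAAAAAAAAAAAAAAAAAAAAAAAAAAAAAAAAAAAAAAAAAAAAAAAAAAAAAAAAAAAAAAAAAAAAAAAAAAAAAAAAAAAAAAAAAAAAAAAAAAAAAAAAAAAAAAAAAAAAAAAAAAAAAAAAAAAAAAAAAAAAAAAAAAAAAAAAAAAAAAAAAAAAAAAAAAAAAAAAAAAAAAAAAAAAAAAAAAAAAAAAAAAAAAAAAAAAAAAAAAAAAAAAAAAAAAAAAAAAAAAAAAAAAAAAAAAAAAAAAAAAAAAAAAAAAAAAAAAAAAAAAAAAAAAAAAAAAAAAAAAAAAAAAAAAAAAAAAAAAAAAAAAAAAAAAAAAAAAAAAAAAAAAAAAAAAAAAAAAAAAAAAAAAAAAAAAAAAAAAAAAAAAAAAAAAAAAAAAAAAAAAAAAAAAAAAAAAAAAAAAAAAAAAAAAAAAAAAAAAAAAAAAAAAAAAAAAAAAAAAAAAAAAAAAAAAAAAAAAAAAAAAAAAAAAAAAAAAAAAAAAAwAAAAAAAAAAAAAH/4AAAAAAAAAAAAA//4AAAAAAAAAAAAB//4AAAAAAAAAAAAD//4AAAAAAAAAAAAP//8AAAAAAAAAAAA///8AAAAAAAAAAAD///4AAAAAHwAAAAH//8AAAAAA//4AAA///8AAAACB//+AAB///8AAAAD////4AD///8AAAAD//v/8A///+cAAAAD/gDD8B///8MAAAAA+AAD8B///4GAAAAAAAAD4B///wAAAAAAAAADwB///AAAAAAAAAADgAn/+AAAAAAAAAAAAAB/+AAAAAAAAAAAAAAf8AAAAAAAAAAAAAAH4AAAAAAAAAAAAAAAAAAAAAAAAAAAAAAAAAAAAAAAAAAAAAAAAAAAAAAAAAAAAAAAAAAAAAAAAAAAAAAAAAAAAAAAAAAAAAAAAAAAAAAAAAAAAAAAAAAAAAAAAAAAAAAAAAAAAAAAAAAAAAAAAAAAAAAAAAAAAAAAAAAAAAAAAAAAAAAAAAAAAAAAAAAAAAAAAAAAAAAAAAAAAAAAAAAAAAAAAAAAAAAAAAAAAAAAAAAAAAAAAAAAAAAAAAAAAAAAAAAAAAAAAAAAAAAAAAAAAAAAAAAAAAAAAAAAAAAAAAAAAAAAAAAAAAAAAAAAAAAAAAAAAAAAAAAAAAAAAAAAAAAAAAAAAAAAAAAAAAAAAAAAAAAAAAAAAAAAAAAAAAAAAAAAAAAAAAAAAAAAAAAAAAAAAAAAAAAAAAAAAAAAAAAAAAAAAAAAAAAAAAAAAAAAAAAAAAAAAAAAAAAAAAAAAAAAAAAAAAAAAAAAAAAAAAAAAAAAAAAAAAAAAAAAAAAAAAAAAAAAAAAAAAAAAAAAAAAAAAAAAAAAAAAAAAAA="/>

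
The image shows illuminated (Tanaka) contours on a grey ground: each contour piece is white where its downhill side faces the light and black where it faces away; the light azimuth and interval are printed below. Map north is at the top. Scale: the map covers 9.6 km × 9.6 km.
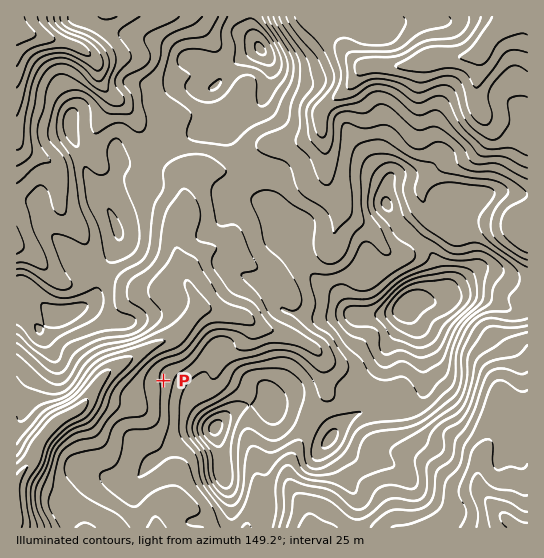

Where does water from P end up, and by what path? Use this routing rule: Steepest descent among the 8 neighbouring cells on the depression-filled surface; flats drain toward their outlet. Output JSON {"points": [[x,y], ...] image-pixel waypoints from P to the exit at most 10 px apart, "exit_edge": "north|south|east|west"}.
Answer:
{"points": [[163, 381], [153, 381], [142, 381], [131, 370], [121, 365], [110, 371], [99, 381], [93, 391], [85, 402], [75, 411], [65, 417], [54, 425], [45, 435], [37, 446], [33, 457], [26, 467], [19, 478], [17, 483]], "exit_edge": "west"}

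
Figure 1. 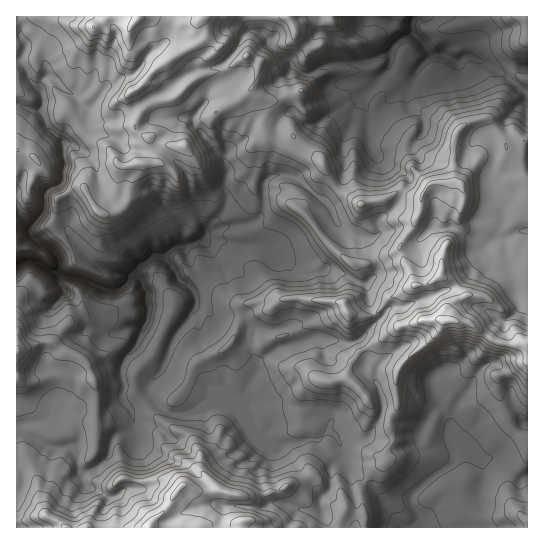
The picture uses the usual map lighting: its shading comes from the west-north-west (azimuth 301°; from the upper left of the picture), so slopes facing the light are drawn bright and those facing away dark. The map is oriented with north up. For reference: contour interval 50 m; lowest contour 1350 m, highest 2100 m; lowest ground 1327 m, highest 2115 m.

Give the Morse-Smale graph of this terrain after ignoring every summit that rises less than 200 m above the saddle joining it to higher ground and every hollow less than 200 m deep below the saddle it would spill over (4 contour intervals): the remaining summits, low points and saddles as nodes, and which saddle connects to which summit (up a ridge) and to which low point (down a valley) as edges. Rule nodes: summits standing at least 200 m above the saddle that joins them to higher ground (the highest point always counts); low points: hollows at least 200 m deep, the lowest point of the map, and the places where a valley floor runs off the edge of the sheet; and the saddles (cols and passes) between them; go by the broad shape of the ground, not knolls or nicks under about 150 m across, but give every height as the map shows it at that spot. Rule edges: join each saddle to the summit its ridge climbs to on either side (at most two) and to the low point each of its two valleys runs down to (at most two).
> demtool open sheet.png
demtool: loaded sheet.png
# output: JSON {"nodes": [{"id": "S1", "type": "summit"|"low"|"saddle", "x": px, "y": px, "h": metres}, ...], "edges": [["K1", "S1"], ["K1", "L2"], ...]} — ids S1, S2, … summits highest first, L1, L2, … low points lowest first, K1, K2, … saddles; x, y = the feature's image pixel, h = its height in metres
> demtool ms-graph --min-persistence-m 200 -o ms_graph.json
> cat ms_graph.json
{"nodes": [
{"id": "S1", "type": "summit", "x": 446, "y": 321, "h": 2115},
{"id": "S2", "type": "summit", "x": 149, "y": 527, "h": 2093},
{"id": "S3", "type": "summit", "x": 138, "y": 17, "h": 2077},
{"id": "S4", "type": "summit", "x": 17, "y": 351, "h": 1963},
{"id": "L1", "type": "low", "x": 18, "y": 265, "h": 1327},
{"id": "L2", "type": "low", "x": 414, "y": 17, "h": 1397},
{"id": "K1", "type": "saddle", "x": 338, "y": 189, "h": 1766},
{"id": "K2", "type": "saddle", "x": 366, "y": 481, "h": 1703},
{"id": "K3", "type": "saddle", "x": 26, "y": 435, "h": 1679}],
"edges": [["K1", "S1"], ["K1", "S3"], ["K1", "L1"], ["K1", "L2"], ["K2", "S1"], ["K2", "S2"], ["K2", "L1"], ["K3", "S2"], ["K3", "S4"], ["K3", "L1"]]}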